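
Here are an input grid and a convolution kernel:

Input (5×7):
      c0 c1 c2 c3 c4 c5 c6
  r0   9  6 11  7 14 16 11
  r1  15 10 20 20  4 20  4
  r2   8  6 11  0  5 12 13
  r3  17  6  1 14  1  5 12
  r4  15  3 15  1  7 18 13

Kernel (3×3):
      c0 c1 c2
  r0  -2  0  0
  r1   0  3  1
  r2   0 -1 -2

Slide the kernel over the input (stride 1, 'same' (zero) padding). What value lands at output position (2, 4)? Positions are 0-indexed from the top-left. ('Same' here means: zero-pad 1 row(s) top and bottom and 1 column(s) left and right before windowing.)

-24

The receptive field on the zero-padded input at this output position is [20 4 20 / 0 5 12 / 14 1 5]. Elementwise product with the kernel and sum: 20·-2 + 5·3 + 12·1 + 1·-1 + 5·-2.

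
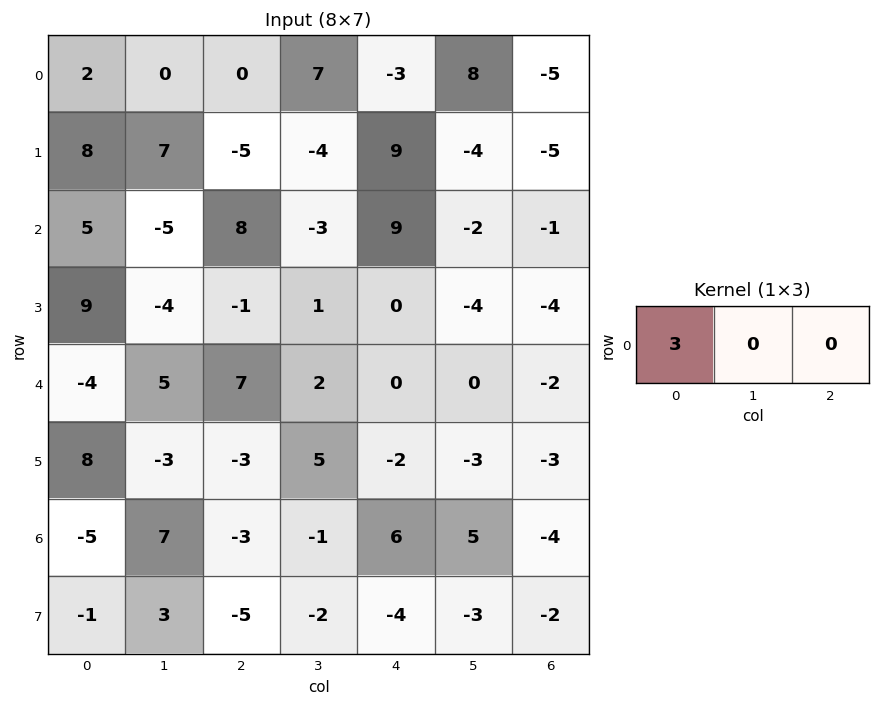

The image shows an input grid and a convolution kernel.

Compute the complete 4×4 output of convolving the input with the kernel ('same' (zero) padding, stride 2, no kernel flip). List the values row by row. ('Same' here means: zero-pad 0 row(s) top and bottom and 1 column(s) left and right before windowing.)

0 0 21 24
0 -15 -9 -6
0 15 6 0
0 21 -3 15

Output[0,0]: The receptive field on the zero-padded input at this output position is [0 2 0]. Elementwise product with the kernel and sum: 0·3.
Output[0,1]: The receptive field on the zero-padded input at this output position is [0 0 7]. Elementwise product with the kernel and sum: 0·3.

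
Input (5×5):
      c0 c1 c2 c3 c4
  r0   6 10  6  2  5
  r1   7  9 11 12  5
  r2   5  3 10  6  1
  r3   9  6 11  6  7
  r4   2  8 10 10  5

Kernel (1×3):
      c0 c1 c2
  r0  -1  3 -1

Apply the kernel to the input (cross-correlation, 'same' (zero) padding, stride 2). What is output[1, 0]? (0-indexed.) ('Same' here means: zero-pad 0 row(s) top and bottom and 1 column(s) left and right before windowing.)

The receptive field on the zero-padded input at this output position is [0 5 3]. Elementwise product with the kernel and sum: 0·-1 + 5·3 + 3·-1.

12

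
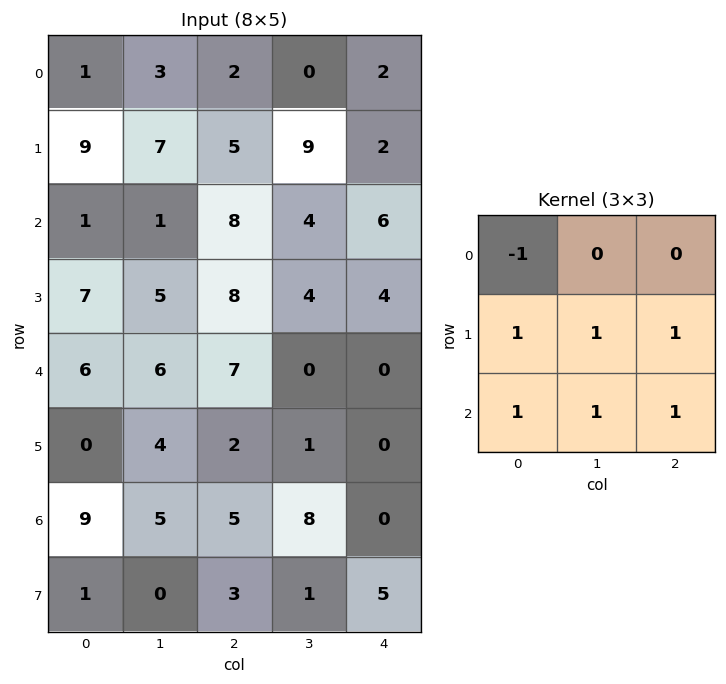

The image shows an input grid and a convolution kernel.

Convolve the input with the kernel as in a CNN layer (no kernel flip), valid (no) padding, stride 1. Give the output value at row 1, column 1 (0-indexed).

The receptive field on the input at this output position is [7 5 9 / 1 8 4 / 5 8 4]. Elementwise product with the kernel and sum: 7·-1 + 1·1 + 8·1 + 4·1 + 5·1 + 8·1 + 4·1.

23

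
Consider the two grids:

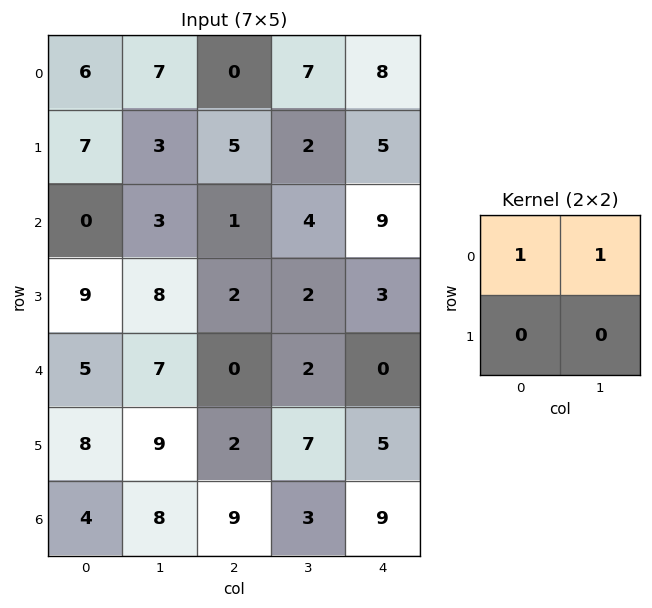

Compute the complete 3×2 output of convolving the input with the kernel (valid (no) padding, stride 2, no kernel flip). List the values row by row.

Output[0,0]: The receptive field on the input at this output position is [6 7 / 7 3]. Elementwise product with the kernel and sum: 6·1 + 7·1.
Output[0,1]: The receptive field on the input at this output position is [0 7 / 5 2]. Elementwise product with the kernel and sum: 0·1 + 7·1.

13 7
3 5
12 2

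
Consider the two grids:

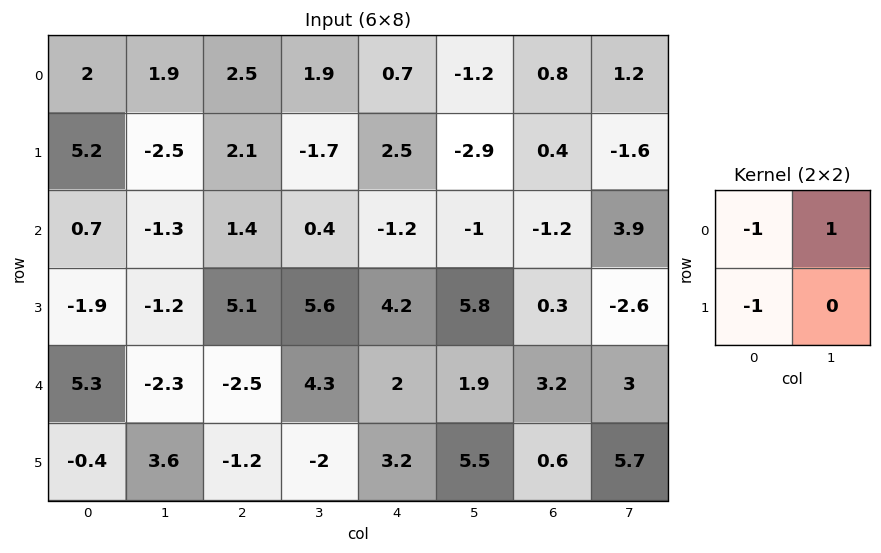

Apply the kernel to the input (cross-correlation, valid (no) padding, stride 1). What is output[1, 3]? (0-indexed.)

The receptive field on the input at this output position is [-1.7 2.5 / 0.4 -1.2]. Elementwise product with the kernel and sum: -1.7·-1 + 2.5·1 + 0.4·-1.

3.8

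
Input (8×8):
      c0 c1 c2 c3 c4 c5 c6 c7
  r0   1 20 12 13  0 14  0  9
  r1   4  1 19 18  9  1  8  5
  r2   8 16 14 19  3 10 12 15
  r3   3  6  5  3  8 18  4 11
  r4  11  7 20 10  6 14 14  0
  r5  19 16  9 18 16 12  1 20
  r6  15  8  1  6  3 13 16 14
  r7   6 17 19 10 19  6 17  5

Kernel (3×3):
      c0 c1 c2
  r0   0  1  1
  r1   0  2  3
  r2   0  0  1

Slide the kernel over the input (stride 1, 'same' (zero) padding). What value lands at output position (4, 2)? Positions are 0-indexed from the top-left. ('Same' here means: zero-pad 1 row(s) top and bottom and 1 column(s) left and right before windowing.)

The receptive field on the zero-padded input at this output position is [6 5 3 / 7 20 10 / 16 9 18]. Elementwise product with the kernel and sum: 5·1 + 3·1 + 20·2 + 10·3 + 18·1.

96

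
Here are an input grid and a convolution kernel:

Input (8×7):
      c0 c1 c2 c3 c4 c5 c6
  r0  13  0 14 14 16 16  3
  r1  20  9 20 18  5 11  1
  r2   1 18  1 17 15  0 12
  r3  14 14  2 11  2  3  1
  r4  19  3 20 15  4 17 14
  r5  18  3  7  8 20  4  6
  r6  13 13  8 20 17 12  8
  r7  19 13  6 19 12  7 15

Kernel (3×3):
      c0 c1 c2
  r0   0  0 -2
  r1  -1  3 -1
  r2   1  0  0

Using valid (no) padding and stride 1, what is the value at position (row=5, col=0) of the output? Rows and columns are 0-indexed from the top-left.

The receptive field on the input at this output position is [18 3 7 / 13 13 8 / 19 13 6]. Elementwise product with the kernel and sum: 7·-2 + 13·-1 + 13·3 + 8·-1 + 19·1.

23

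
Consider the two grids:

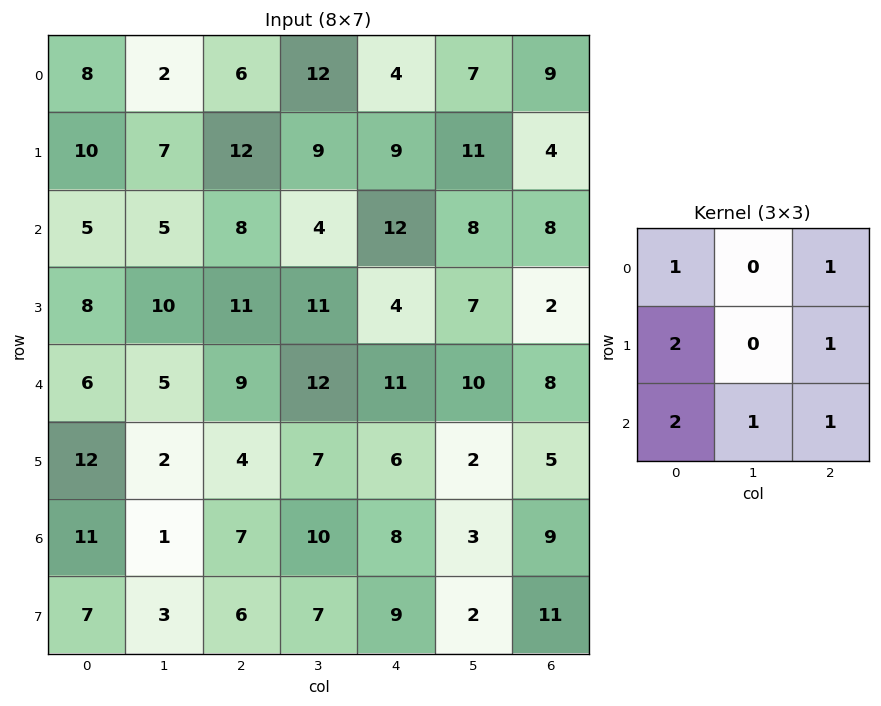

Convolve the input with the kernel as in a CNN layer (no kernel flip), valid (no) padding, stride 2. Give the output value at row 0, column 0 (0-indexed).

The receptive field on the input at this output position is [8 2 6 / 10 7 12 / 5 5 8]. Elementwise product with the kernel and sum: 8·1 + 6·1 + 10·2 + 12·1 + 5·2 + 5·1 + 8·1.

69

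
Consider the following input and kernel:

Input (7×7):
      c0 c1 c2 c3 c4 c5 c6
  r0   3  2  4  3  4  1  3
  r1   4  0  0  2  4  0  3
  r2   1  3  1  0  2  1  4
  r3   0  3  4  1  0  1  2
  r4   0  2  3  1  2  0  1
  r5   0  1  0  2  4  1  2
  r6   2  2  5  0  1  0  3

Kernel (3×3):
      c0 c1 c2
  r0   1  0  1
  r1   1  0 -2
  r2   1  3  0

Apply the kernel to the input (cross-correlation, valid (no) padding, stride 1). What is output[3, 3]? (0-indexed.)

17

The receptive field on the input at this output position is [1 0 1 / 1 2 0 / 2 4 1]. Elementwise product with the kernel and sum: 1·1 + 1·1 + 1·1 + 0·-2 + 2·1 + 4·3.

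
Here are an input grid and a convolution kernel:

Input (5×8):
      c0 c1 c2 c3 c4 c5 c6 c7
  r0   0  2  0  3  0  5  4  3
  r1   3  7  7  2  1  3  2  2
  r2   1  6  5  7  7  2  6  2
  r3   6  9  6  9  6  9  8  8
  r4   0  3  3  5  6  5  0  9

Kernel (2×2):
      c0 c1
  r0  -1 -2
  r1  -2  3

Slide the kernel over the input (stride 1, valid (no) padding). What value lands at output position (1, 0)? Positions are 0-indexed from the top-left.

-1

The receptive field on the input at this output position is [3 7 / 1 6]. Elementwise product with the kernel and sum: 3·-1 + 7·-2 + 1·-2 + 6·3.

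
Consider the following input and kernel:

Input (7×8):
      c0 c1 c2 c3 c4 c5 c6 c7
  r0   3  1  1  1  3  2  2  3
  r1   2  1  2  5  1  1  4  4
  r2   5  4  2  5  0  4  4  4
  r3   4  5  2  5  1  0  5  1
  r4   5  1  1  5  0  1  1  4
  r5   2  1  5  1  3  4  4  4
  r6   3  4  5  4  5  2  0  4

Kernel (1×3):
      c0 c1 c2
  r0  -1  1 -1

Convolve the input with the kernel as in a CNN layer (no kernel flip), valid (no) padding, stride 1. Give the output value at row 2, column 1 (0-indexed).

-7

The receptive field on the input at this output position is [4 2 5]. Elementwise product with the kernel and sum: 4·-1 + 2·1 + 5·-1.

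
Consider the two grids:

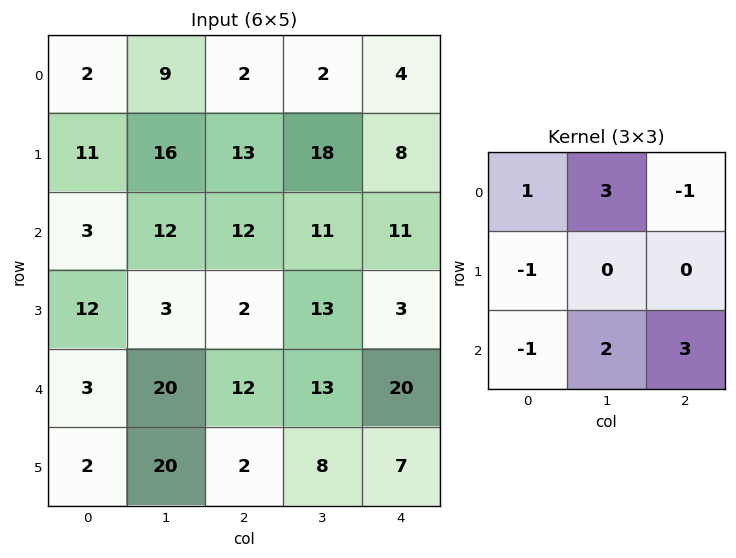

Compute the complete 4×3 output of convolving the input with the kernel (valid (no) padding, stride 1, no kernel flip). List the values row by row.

Output[0,0]: The receptive field on the input at this output position is [2 9 2 / 11 16 13 / 3 12 12]. Elementwise product with the kernel and sum: 2·1 + 9·3 + 2·-1 + 11·-1 + 3·-1 + 12·2 + 12·3.
Output[0,1]: The receptive field on the input at this output position is [9 2 2 / 16 13 18 / 12 12 11]. Elementwise product with the kernel and sum: 9·1 + 2·3 + 2·-1 + 16·-1 + 12·-1 + 12·2 + 11·3.

73 42 34
43 65 80
88 77 106
60 -16 61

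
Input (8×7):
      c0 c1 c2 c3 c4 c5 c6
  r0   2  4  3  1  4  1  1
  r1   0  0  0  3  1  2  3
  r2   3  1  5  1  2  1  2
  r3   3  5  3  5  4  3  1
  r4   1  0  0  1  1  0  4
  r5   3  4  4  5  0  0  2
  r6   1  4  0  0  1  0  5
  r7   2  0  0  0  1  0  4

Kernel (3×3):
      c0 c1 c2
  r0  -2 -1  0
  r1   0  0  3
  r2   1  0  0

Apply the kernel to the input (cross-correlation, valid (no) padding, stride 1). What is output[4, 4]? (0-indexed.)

5

The receptive field on the input at this output position is [1 0 4 / 0 0 2 / 1 0 5]. Elementwise product with the kernel and sum: 1·-2 + 0·-1 + 2·3 + 1·1.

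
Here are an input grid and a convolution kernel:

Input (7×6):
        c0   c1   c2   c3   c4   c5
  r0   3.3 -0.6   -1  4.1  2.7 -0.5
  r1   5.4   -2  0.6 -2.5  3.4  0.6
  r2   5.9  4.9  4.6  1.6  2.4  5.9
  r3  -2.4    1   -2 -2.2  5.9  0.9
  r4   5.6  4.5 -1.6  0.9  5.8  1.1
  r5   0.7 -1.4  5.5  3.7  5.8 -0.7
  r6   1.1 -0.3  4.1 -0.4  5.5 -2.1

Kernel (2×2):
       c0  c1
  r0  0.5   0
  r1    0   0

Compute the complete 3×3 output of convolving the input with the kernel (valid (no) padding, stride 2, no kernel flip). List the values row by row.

Output[0,0]: The receptive field on the input at this output position is [3.3 -0.6 / 5.4 -2]. Elementwise product with the kernel and sum: 3.3·0.5.

1.65 -0.5 1.35
2.95 2.3 1.2
2.8 -0.8 2.9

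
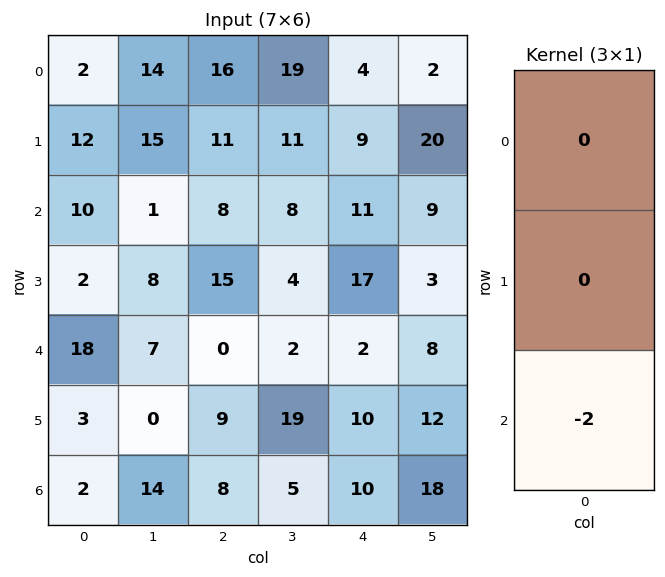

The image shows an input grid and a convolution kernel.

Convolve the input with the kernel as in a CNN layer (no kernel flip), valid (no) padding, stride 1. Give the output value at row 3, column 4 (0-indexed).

-20

The receptive field on the input at this output position is [17 / 2 / 10]. Elementwise product with the kernel and sum: 10·-2.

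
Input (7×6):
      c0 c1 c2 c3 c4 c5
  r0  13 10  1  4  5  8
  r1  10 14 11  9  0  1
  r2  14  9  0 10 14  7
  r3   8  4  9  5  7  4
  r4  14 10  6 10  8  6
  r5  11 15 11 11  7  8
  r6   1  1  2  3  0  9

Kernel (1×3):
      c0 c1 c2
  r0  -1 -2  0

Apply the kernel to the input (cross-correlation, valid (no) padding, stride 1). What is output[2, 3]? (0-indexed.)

The receptive field on the input at this output position is [10 14 7]. Elementwise product with the kernel and sum: 10·-1 + 14·-2.

-38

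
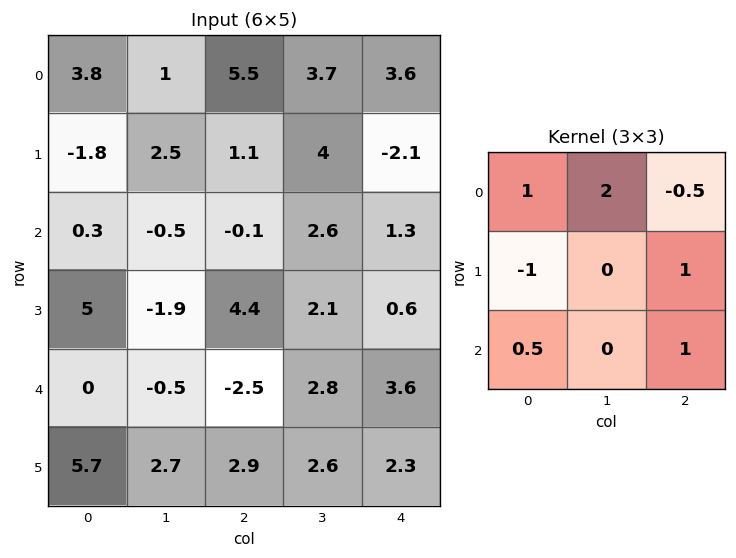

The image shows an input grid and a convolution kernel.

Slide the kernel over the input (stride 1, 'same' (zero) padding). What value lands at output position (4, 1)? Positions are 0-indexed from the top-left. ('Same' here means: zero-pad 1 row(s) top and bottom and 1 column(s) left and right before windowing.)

The receptive field on the zero-padded input at this output position is [5 -1.9 4.4 / 0 -0.5 -2.5 / 5.7 2.7 2.9]. Elementwise product with the kernel and sum: 5·1 + -1.9·2 + 4.4·-0.5 + 0·-1 + -2.5·1 + 5.7·0.5 + 2.9·1.

2.25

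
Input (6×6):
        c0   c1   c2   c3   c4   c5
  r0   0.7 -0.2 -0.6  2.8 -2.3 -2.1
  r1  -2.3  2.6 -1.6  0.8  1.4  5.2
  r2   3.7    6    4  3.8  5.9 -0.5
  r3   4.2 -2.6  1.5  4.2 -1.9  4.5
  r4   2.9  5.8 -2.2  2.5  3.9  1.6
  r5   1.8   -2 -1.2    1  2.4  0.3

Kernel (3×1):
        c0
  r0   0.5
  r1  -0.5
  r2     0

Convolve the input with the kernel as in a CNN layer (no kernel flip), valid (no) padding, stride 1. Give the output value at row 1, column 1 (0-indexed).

The receptive field on the input at this output position is [2.6 / 6 / -2.6]. Elementwise product with the kernel and sum: 2.6·0.5 + 6·-0.5.

-1.7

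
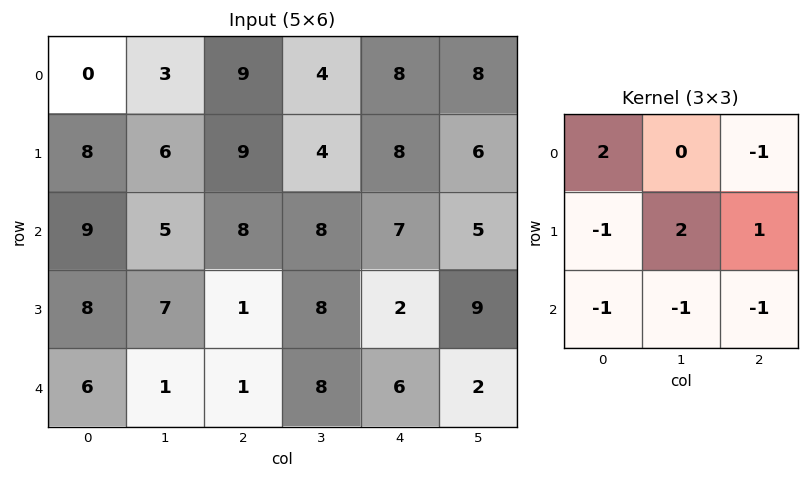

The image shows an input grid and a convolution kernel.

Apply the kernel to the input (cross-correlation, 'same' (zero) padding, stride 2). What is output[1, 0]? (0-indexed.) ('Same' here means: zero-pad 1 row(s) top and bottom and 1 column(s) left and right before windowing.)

2

The receptive field on the zero-padded input at this output position is [0 8 6 / 0 9 5 / 0 8 7]. Elementwise product with the kernel and sum: 0·2 + 6·-1 + 0·-1 + 9·2 + 5·1 + 0·-1 + 8·-1 + 7·-1.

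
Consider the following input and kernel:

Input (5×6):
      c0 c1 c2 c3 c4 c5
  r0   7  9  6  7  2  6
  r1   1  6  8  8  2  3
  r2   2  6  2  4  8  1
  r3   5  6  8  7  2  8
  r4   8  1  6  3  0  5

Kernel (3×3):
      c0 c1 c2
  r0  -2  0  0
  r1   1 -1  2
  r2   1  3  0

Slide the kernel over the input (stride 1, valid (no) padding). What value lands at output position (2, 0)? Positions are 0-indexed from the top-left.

22

The receptive field on the input at this output position is [2 6 2 / 5 6 8 / 8 1 6]. Elementwise product with the kernel and sum: 2·-2 + 5·1 + 6·-1 + 8·2 + 8·1 + 1·3.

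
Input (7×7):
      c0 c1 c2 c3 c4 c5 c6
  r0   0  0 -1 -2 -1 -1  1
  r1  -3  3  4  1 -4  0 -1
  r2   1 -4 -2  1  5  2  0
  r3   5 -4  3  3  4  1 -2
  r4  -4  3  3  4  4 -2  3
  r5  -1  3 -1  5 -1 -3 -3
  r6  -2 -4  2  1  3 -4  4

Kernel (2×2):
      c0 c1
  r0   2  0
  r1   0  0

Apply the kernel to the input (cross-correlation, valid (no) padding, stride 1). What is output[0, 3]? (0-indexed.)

The receptive field on the input at this output position is [-2 -1 / 1 -4]. Elementwise product with the kernel and sum: -2·2.

-4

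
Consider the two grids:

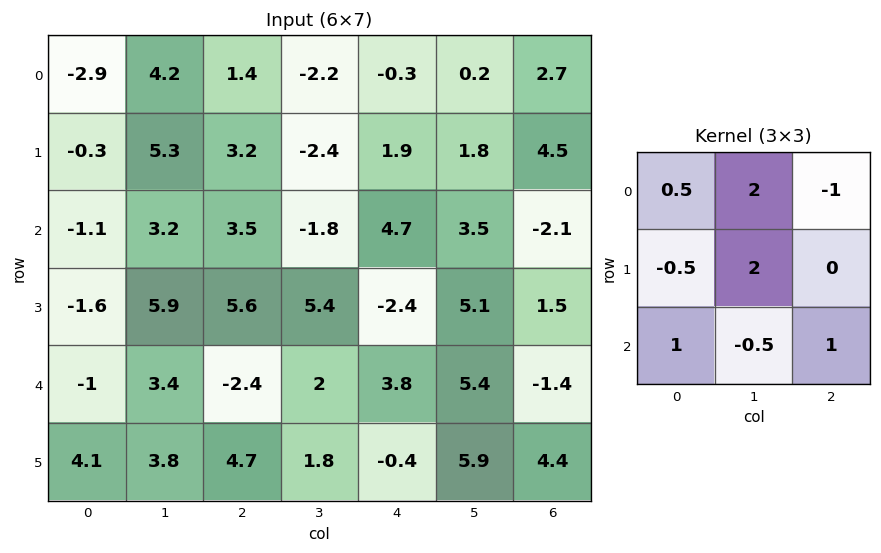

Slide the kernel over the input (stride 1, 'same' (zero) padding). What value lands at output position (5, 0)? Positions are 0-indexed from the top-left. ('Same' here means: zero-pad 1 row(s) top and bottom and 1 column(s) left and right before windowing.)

2.8

The receptive field on the zero-padded input at this output position is [0 -1 3.4 / 0 4.1 3.8 / 0 0 0]. Elementwise product with the kernel and sum: 0·0.5 + -1·2 + 3.4·-1 + 0·-0.5 + 4.1·2 + 0·1 + 0·-0.5 + 0·1.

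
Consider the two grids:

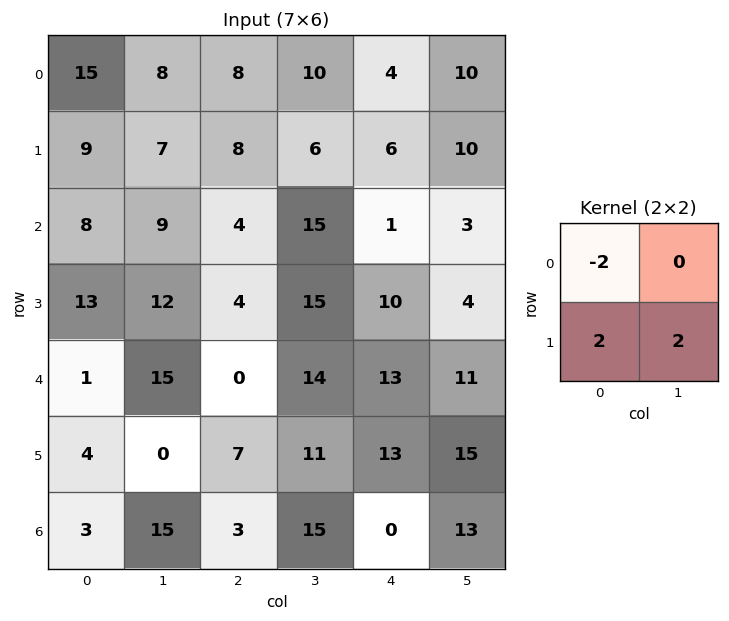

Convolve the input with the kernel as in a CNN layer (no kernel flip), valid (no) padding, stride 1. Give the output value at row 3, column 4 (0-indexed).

The receptive field on the input at this output position is [10 4 / 13 11]. Elementwise product with the kernel and sum: 10·-2 + 13·2 + 11·2.

28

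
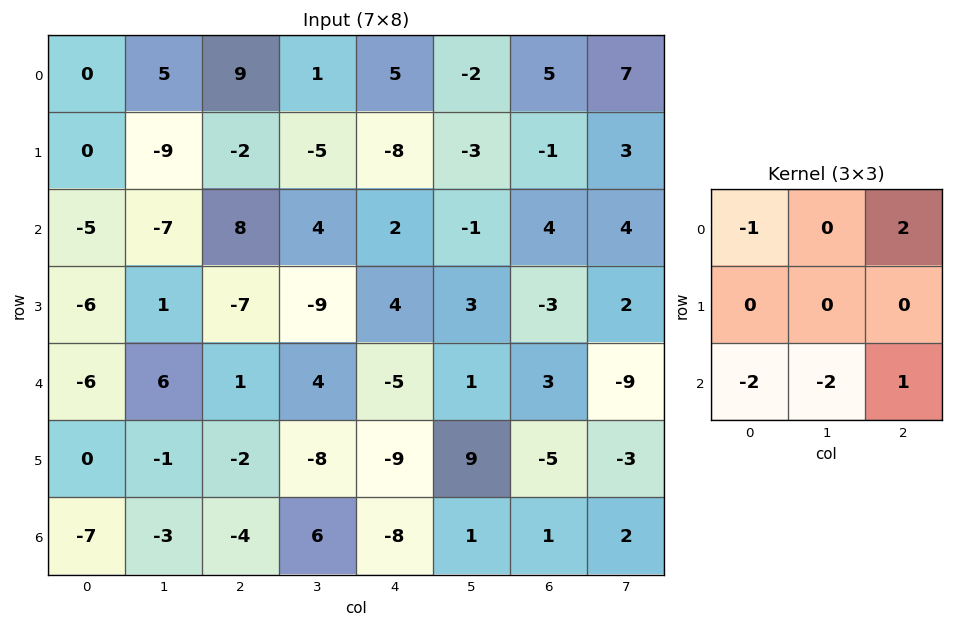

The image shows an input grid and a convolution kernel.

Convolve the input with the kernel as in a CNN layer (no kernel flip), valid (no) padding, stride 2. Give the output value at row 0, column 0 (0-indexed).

The receptive field on the input at this output position is [0 5 9 / 0 -9 -2 / -5 -7 8]. Elementwise product with the kernel and sum: 0·-1 + 9·2 + -5·-2 + -7·-2 + 8·1.

50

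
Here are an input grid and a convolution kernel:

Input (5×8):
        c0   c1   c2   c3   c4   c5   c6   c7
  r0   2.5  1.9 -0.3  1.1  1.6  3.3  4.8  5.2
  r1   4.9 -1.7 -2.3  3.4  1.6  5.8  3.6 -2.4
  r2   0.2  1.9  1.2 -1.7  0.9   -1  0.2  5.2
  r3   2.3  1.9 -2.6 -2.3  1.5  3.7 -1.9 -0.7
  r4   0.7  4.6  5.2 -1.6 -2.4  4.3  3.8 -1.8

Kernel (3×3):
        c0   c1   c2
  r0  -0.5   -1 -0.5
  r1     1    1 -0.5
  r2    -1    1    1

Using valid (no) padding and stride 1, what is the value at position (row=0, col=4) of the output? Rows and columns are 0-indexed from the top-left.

-2.6

The receptive field on the input at this output position is [1.6 3.3 4.8 / 1.6 5.8 3.6 / 0.9 -1 0.2]. Elementwise product with the kernel and sum: 1.6·-0.5 + 3.3·-1 + 4.8·-0.5 + 1.6·1 + 5.8·1 + 3.6·-0.5 + 0.9·-1 + -1·1 + 0.2·1.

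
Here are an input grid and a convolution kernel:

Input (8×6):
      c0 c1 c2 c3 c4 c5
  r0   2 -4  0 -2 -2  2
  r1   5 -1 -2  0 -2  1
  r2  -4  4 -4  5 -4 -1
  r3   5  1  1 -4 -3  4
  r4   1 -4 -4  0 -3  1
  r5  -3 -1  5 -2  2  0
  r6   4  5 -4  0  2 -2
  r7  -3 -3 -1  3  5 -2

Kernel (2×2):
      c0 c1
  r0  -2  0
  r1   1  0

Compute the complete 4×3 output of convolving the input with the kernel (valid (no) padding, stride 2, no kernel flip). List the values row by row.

Output[0,0]: The receptive field on the input at this output position is [2 -4 / 5 -1]. Elementwise product with the kernel and sum: 2·-2 + 5·1.

1 -2 2
13 9 5
-5 13 8
-11 7 1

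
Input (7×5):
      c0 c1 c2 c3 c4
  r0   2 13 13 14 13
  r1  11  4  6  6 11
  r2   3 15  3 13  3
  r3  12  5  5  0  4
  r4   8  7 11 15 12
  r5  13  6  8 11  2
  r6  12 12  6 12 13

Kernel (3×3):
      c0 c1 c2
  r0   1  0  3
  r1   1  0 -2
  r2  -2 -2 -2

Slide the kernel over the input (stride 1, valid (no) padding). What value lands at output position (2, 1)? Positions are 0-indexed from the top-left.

The receptive field on the input at this output position is [15 3 13 / 5 5 0 / 7 11 15]. Elementwise product with the kernel and sum: 15·1 + 13·3 + 5·1 + 0·-2 + 7·-2 + 11·-2 + 15·-2.

-7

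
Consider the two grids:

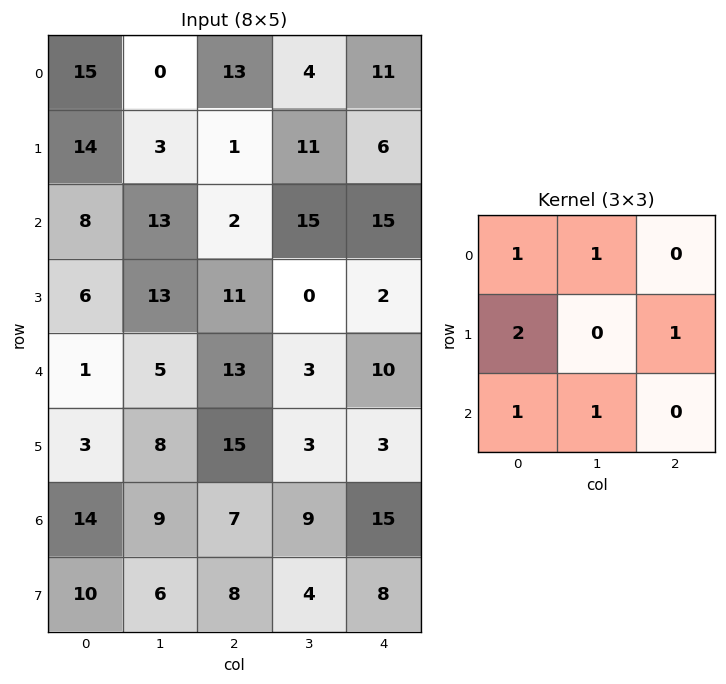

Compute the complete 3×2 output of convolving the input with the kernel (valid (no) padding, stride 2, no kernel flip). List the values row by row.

Output[0,0]: The receptive field on the input at this output position is [15 0 13 / 14 3 1 / 8 13 2]. Elementwise product with the kernel and sum: 15·1 + 0·1 + 14·2 + 1·1 + 8·1 + 13·1.

65 42
50 57
50 65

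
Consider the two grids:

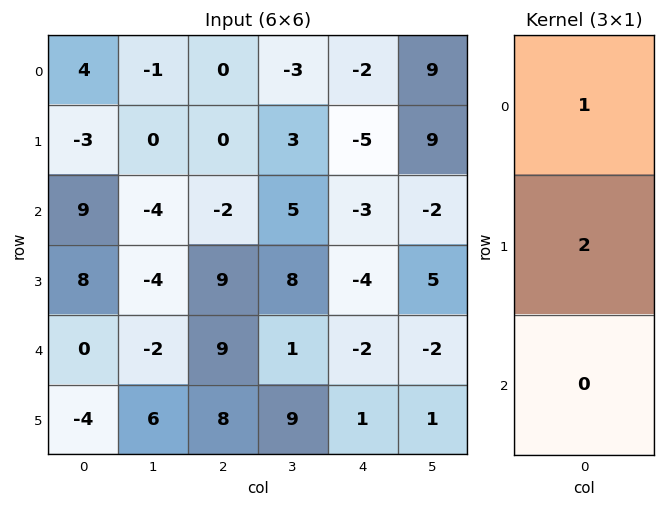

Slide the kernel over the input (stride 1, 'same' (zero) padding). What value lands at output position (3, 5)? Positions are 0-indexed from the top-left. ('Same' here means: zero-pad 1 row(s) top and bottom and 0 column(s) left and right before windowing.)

The receptive field on the zero-padded input at this output position is [-2 / 5 / -2]. Elementwise product with the kernel and sum: -2·1 + 5·2.

8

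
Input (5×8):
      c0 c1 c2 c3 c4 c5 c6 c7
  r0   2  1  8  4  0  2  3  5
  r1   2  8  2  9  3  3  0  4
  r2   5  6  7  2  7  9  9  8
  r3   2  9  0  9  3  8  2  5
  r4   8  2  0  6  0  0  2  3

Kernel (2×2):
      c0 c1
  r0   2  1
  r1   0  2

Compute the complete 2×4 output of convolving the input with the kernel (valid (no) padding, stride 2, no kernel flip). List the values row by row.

21 38 8 19
34 34 39 36

Output[0,0]: The receptive field on the input at this output position is [2 1 / 2 8]. Elementwise product with the kernel and sum: 2·2 + 1·1 + 8·2.
Output[0,1]: The receptive field on the input at this output position is [8 4 / 2 9]. Elementwise product with the kernel and sum: 8·2 + 4·1 + 9·2.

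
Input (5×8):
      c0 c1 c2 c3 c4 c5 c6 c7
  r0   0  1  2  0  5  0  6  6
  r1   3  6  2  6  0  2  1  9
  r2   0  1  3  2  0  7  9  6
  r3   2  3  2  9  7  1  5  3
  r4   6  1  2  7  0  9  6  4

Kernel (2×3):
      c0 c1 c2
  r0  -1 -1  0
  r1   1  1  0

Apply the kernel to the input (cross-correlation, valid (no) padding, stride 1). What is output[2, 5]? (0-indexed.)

-10

The receptive field on the input at this output position is [7 9 6 / 1 5 3]. Elementwise product with the kernel and sum: 7·-1 + 9·-1 + 1·1 + 5·1.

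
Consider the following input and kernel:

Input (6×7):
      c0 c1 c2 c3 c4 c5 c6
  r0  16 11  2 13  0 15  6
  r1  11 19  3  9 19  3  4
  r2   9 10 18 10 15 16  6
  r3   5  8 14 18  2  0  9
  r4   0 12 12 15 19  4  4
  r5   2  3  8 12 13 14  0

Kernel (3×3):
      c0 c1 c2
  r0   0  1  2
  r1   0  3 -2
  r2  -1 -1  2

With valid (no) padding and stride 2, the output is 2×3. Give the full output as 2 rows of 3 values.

Output[0,0]: The receptive field on the input at this output position is [16 11 2 / 11 19 3 / 9 10 18]. Elementwise product with the kernel and sum: 11·1 + 2·2 + 19·3 + 3·-2 + 9·-1 + 10·-1 + 18·2.
Output[0,1]: The receptive field on the input at this output position is [2 13 0 / 3 9 19 / 18 10 15]. Elementwise product with the kernel and sum: 13·1 + 0·2 + 9·3 + 19·-2 + 18·-1 + 10·-1 + 15·2.

83 4 9
54 101 -5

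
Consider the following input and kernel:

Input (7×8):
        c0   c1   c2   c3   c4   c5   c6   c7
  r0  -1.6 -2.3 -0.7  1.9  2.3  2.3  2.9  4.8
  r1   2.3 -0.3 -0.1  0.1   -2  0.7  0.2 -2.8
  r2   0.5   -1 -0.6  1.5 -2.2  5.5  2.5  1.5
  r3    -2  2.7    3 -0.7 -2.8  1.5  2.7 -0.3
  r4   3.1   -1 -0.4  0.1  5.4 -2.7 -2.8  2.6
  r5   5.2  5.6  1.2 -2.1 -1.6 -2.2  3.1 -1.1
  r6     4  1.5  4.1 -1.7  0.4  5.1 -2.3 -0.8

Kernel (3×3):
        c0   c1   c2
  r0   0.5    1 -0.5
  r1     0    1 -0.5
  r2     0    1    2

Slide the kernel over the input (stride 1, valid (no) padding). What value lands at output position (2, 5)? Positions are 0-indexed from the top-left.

The receptive field on the input at this output position is [5.5 2.5 1.5 / 1.5 2.7 -0.3 / -2.7 -2.8 2.6]. Elementwise product with the kernel and sum: 5.5·0.5 + 2.5·1 + 1.5·-0.5 + 2.7·1 + -0.3·-0.5 + -2.8·1 + 2.6·2.

9.75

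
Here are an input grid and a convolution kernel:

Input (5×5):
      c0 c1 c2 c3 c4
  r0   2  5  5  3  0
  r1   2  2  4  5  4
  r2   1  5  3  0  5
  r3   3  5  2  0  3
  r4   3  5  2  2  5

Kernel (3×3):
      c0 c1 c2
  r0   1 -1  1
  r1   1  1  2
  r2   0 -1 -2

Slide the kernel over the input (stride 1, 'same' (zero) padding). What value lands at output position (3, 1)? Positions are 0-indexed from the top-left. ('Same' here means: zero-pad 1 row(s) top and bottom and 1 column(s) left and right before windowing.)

2

The receptive field on the zero-padded input at this output position is [1 5 3 / 3 5 2 / 3 5 2]. Elementwise product with the kernel and sum: 1·1 + 5·-1 + 3·1 + 3·1 + 5·1 + 2·2 + 5·-1 + 2·-2.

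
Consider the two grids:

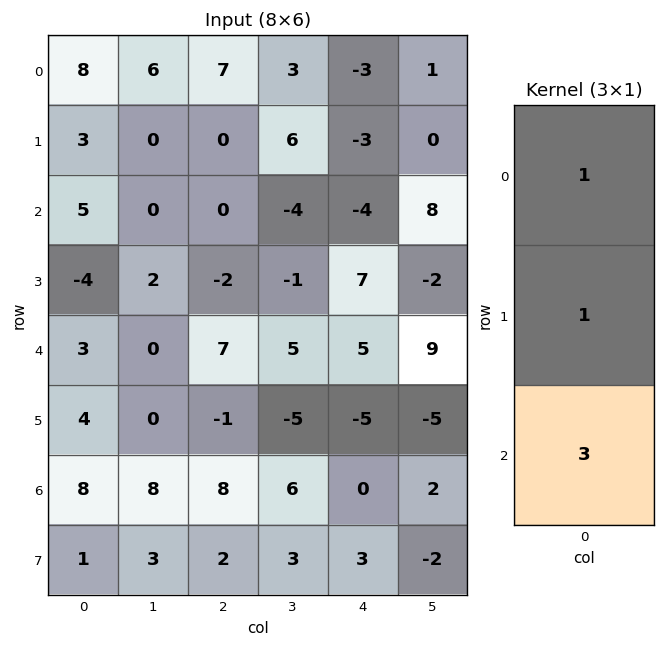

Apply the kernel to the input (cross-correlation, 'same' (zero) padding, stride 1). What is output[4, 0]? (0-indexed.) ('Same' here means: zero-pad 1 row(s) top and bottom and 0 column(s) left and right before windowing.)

The receptive field on the zero-padded input at this output position is [-4 / 3 / 4]. Elementwise product with the kernel and sum: -4·1 + 3·1 + 4·3.

11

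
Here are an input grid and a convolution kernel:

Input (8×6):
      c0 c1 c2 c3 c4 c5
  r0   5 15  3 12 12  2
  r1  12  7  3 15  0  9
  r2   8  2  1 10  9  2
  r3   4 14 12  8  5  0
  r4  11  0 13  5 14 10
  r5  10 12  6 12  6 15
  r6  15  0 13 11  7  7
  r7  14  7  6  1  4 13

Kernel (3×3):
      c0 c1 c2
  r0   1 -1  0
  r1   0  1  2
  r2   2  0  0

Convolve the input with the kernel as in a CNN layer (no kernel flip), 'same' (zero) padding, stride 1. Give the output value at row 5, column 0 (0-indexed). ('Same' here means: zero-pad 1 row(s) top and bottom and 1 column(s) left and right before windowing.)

23

The receptive field on the zero-padded input at this output position is [0 11 0 / 0 10 12 / 0 15 0]. Elementwise product with the kernel and sum: 0·1 + 11·-1 + 10·1 + 12·2 + 0·2.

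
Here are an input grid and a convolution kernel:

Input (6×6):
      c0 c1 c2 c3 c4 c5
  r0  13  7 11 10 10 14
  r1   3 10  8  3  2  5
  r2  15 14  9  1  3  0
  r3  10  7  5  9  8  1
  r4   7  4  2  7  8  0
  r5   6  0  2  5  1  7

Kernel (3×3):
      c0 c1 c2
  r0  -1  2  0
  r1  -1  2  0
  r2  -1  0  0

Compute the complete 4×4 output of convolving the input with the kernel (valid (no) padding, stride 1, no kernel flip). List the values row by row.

3 7 -2 10
20 3 -14 -3
10 3 4 5
-1 3 23 11

Output[0,0]: The receptive field on the input at this output position is [13 7 11 / 3 10 8 / 15 14 9]. Elementwise product with the kernel and sum: 13·-1 + 7·2 + 3·-1 + 10·2 + 15·-1.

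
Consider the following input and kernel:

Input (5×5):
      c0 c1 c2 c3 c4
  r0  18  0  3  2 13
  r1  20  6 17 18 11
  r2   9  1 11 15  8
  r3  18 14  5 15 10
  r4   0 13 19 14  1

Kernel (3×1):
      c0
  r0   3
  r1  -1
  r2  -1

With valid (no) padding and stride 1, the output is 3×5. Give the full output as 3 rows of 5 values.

25 -7 -19 -27 20
33 3 35 24 15
9 -24 9 16 13

Output[0,0]: The receptive field on the input at this output position is [18 / 20 / 9]. Elementwise product with the kernel and sum: 18·3 + 20·-1 + 9·-1.
Output[0,1]: The receptive field on the input at this output position is [0 / 6 / 1]. Elementwise product with the kernel and sum: 0·3 + 6·-1 + 1·-1.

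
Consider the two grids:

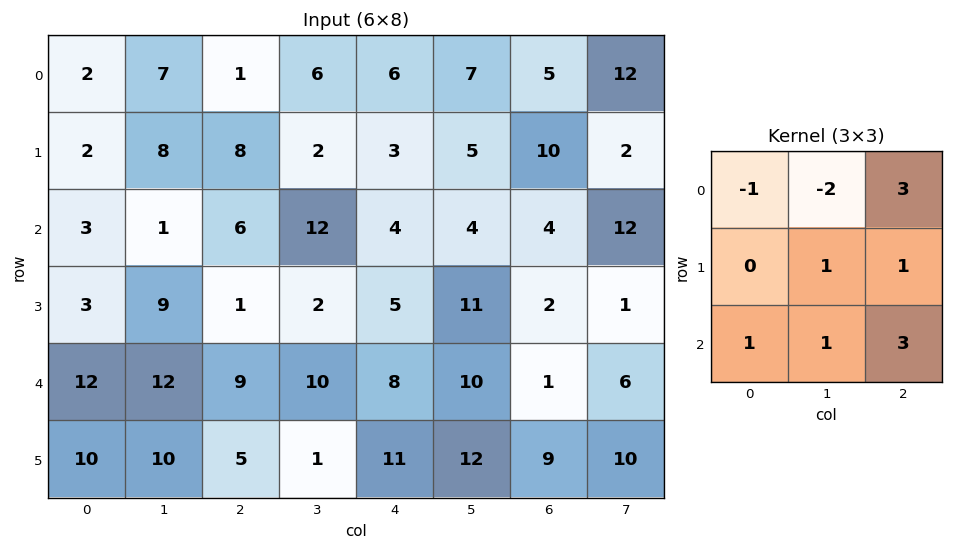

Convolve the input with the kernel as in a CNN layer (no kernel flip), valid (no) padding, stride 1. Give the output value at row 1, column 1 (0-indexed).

The receptive field on the input at this output position is [8 8 2 / 1 6 12 / 9 1 2]. Elementwise product with the kernel and sum: 8·-1 + 8·-2 + 2·3 + 6·1 + 12·1 + 9·1 + 1·1 + 2·3.

16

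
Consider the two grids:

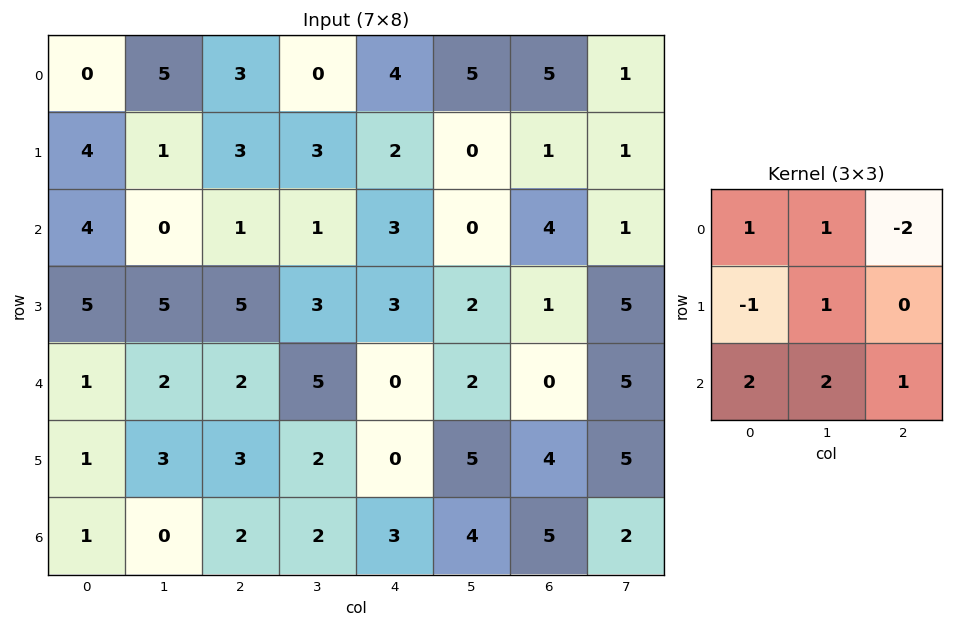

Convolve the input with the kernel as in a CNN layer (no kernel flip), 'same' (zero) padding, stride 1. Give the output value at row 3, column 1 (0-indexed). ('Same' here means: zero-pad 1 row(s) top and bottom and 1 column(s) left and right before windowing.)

The receptive field on the zero-padded input at this output position is [4 0 1 / 5 5 5 / 1 2 2]. Elementwise product with the kernel and sum: 4·1 + 0·1 + 1·-2 + 5·-1 + 5·1 + 1·2 + 2·2 + 2·1.

10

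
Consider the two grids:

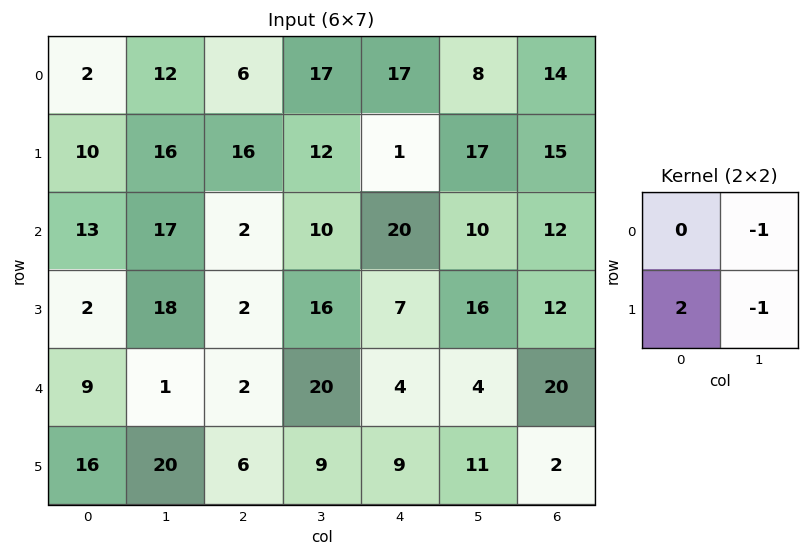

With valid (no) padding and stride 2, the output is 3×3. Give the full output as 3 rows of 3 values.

-8 3 -23
-31 -22 -12
11 -17 3

Output[0,0]: The receptive field on the input at this output position is [2 12 / 10 16]. Elementwise product with the kernel and sum: 12·-1 + 10·2 + 16·-1.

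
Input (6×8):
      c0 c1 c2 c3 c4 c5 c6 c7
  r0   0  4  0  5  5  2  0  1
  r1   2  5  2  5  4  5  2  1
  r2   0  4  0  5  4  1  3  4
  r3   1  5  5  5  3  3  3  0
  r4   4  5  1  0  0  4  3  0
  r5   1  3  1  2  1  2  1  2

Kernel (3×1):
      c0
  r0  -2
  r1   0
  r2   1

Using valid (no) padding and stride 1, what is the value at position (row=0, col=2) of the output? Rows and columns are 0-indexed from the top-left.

0

The receptive field on the input at this output position is [0 / 2 / 0]. Elementwise product with the kernel and sum: 0·-2 + 0·1.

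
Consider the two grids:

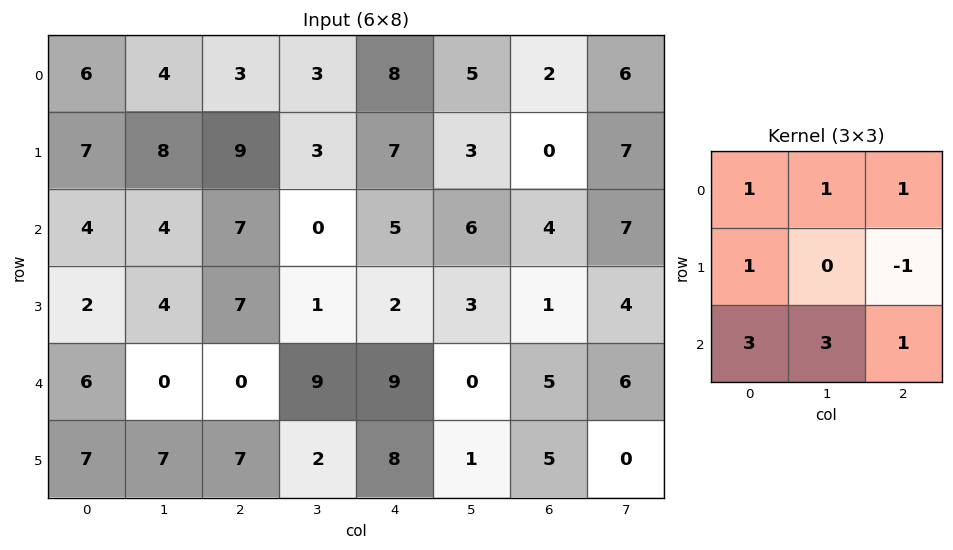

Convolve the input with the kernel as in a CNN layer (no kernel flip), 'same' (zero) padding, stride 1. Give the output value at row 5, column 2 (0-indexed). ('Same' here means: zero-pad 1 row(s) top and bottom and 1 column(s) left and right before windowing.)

The receptive field on the zero-padded input at this output position is [0 0 9 / 7 7 2 / 0 0 0]. Elementwise product with the kernel and sum: 0·1 + 0·1 + 9·1 + 7·1 + 2·-1 + 0·3 + 0·3 + 0·1.

14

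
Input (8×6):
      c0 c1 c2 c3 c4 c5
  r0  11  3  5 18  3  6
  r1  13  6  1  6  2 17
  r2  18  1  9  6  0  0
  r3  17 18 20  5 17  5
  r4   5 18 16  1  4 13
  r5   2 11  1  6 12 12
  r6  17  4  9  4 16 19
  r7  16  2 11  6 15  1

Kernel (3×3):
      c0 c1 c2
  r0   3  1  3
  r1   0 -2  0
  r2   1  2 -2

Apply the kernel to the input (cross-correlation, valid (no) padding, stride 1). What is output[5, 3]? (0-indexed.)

68

The receptive field on the input at this output position is [6 12 12 / 4 16 19 / 6 15 1]. Elementwise product with the kernel and sum: 6·3 + 12·1 + 12·3 + 16·-2 + 6·1 + 15·2 + 1·-2.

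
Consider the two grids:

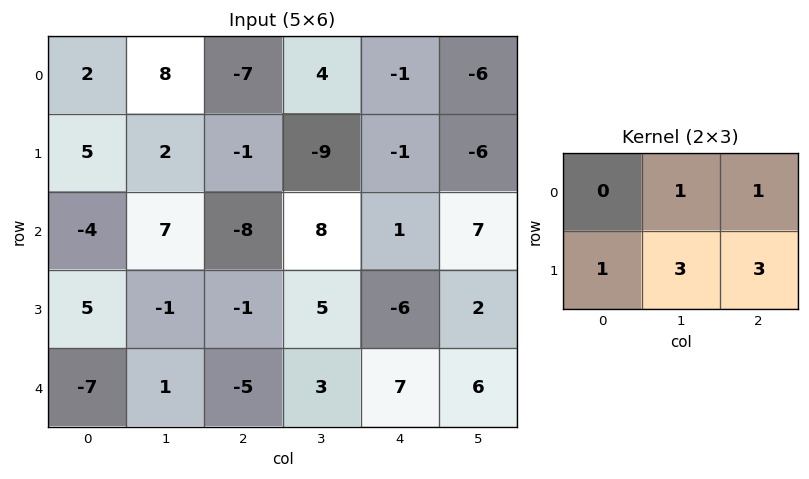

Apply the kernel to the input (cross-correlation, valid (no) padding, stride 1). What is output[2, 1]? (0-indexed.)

11

The receptive field on the input at this output position is [7 -8 8 / -1 -1 5]. Elementwise product with the kernel and sum: -8·1 + 8·1 + -1·1 + -1·3 + 5·3.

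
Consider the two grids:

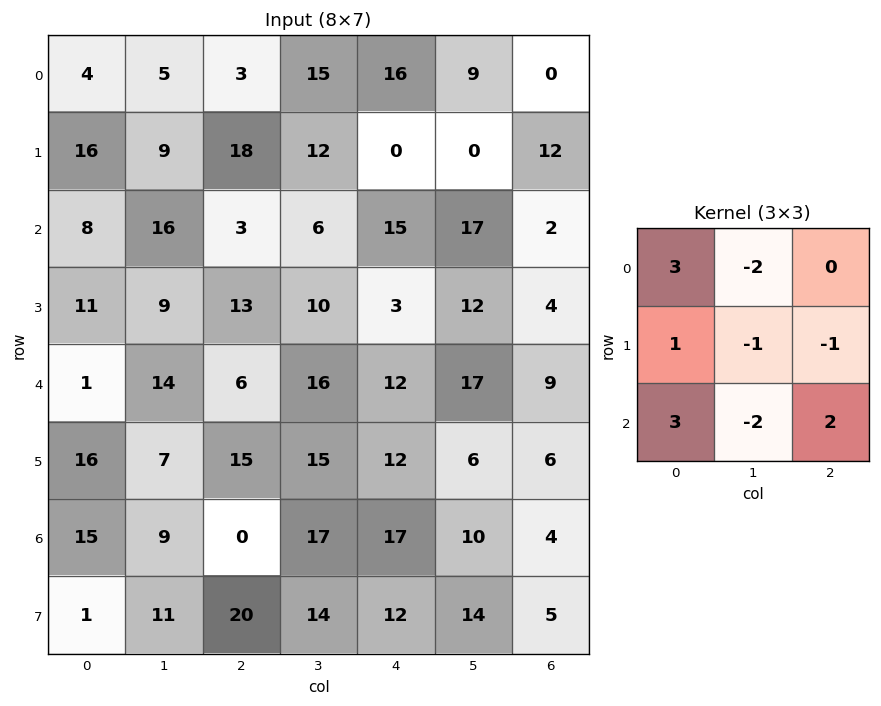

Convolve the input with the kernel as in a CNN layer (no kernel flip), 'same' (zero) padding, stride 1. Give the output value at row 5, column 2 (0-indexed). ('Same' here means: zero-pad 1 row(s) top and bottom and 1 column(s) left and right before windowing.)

68

The receptive field on the zero-padded input at this output position is [14 6 16 / 7 15 15 / 9 0 17]. Elementwise product with the kernel and sum: 14·3 + 6·-2 + 7·1 + 15·-1 + 15·-1 + 9·3 + 0·-2 + 17·2.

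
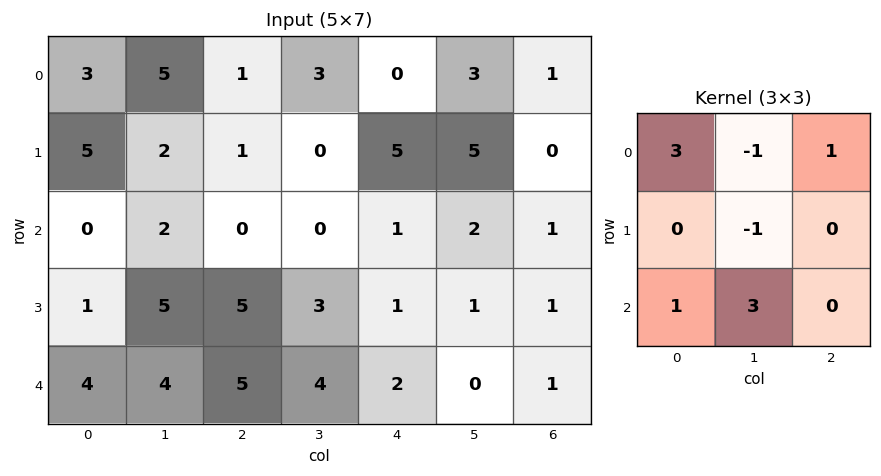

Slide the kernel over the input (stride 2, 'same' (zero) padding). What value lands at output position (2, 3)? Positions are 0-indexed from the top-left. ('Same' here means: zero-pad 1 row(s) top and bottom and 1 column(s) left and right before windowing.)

The receptive field on the zero-padded input at this output position is [1 1 0 / 0 1 0 / 0 0 0]. Elementwise product with the kernel and sum: 1·3 + 1·-1 + 0·1 + 1·-1 + 0·1 + 0·3.

1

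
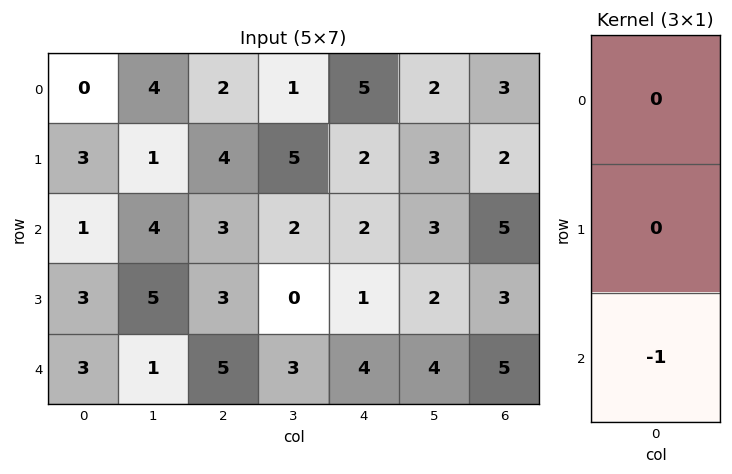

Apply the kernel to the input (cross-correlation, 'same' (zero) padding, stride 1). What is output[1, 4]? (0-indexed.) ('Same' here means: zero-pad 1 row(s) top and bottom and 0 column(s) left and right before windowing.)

The receptive field on the zero-padded input at this output position is [5 / 2 / 2]. Elementwise product with the kernel and sum: 2·-1.

-2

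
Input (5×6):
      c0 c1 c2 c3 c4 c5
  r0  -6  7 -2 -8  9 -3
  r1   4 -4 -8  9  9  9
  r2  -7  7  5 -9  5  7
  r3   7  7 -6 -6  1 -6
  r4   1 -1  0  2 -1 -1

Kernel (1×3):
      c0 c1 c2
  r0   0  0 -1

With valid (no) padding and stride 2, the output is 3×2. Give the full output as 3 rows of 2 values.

Output[0,0]: The receptive field on the input at this output position is [-6 7 -2]. Elementwise product with the kernel and sum: -2·-1.

2 -9
-5 -5
0 1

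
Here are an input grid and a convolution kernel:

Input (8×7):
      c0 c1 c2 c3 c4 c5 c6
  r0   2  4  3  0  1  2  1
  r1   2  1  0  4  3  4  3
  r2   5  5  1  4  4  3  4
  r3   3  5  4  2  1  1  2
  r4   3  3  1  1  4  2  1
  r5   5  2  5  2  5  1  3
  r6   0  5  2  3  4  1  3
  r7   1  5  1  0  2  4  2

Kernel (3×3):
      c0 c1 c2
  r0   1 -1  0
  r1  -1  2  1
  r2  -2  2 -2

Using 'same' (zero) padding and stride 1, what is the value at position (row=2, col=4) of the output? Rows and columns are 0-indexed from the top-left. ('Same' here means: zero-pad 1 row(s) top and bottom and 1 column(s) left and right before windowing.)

The receptive field on the zero-padded input at this output position is [4 3 4 / 4 4 3 / 2 1 1]. Elementwise product with the kernel and sum: 4·1 + 3·-1 + 4·-1 + 4·2 + 3·1 + 2·-2 + 1·2 + 1·-2.

4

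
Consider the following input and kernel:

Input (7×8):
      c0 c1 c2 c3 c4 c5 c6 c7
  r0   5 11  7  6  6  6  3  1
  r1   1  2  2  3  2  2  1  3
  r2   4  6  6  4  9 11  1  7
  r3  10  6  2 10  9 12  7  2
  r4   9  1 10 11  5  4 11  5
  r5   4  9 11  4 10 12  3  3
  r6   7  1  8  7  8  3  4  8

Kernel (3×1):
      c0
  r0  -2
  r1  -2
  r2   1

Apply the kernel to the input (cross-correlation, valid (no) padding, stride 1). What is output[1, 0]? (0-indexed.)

0

The receptive field on the input at this output position is [1 / 4 / 10]. Elementwise product with the kernel and sum: 1·-2 + 4·-2 + 10·1.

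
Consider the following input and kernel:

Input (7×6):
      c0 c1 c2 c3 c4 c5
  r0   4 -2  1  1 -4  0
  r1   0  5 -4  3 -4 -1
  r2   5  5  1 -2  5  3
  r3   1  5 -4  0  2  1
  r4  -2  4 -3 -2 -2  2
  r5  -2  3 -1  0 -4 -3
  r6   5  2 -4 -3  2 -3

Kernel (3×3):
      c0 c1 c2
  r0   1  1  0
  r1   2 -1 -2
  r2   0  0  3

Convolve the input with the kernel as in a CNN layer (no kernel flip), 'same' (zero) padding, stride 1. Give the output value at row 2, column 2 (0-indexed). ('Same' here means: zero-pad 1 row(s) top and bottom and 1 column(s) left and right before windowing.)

The receptive field on the zero-padded input at this output position is [5 -4 3 / 5 1 -2 / 5 -4 0]. Elementwise product with the kernel and sum: 5·1 + -4·1 + 5·2 + 1·-1 + -2·-2 + 0·3.

14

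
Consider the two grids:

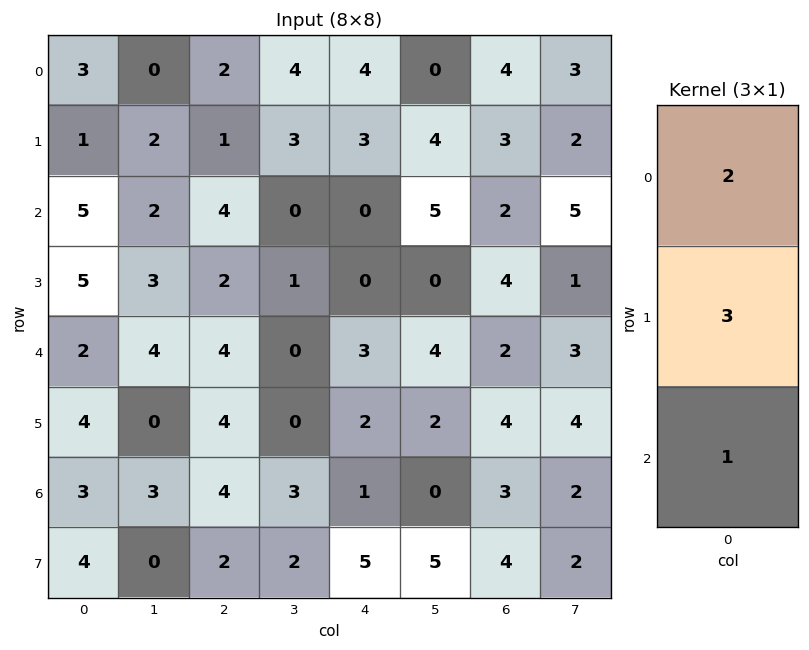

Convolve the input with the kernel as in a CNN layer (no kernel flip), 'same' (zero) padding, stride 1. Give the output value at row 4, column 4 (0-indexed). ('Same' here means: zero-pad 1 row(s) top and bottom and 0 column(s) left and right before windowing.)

The receptive field on the zero-padded input at this output position is [0 / 3 / 2]. Elementwise product with the kernel and sum: 0·2 + 3·3 + 2·1.

11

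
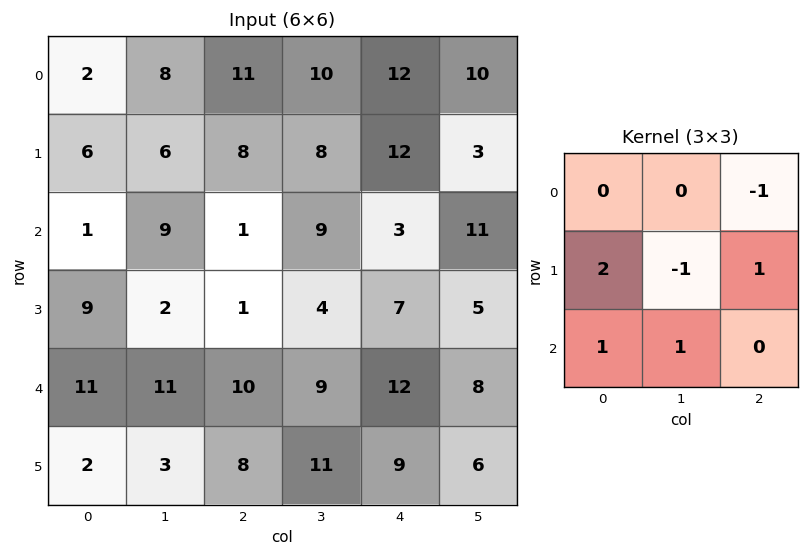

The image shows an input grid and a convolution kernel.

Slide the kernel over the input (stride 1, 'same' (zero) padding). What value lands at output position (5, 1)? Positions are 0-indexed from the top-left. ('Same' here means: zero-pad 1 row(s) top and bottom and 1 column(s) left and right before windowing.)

-1

The receptive field on the zero-padded input at this output position is [11 11 10 / 2 3 8 / 0 0 0]. Elementwise product with the kernel and sum: 10·-1 + 2·2 + 3·-1 + 8·1 + 0·1 + 0·1.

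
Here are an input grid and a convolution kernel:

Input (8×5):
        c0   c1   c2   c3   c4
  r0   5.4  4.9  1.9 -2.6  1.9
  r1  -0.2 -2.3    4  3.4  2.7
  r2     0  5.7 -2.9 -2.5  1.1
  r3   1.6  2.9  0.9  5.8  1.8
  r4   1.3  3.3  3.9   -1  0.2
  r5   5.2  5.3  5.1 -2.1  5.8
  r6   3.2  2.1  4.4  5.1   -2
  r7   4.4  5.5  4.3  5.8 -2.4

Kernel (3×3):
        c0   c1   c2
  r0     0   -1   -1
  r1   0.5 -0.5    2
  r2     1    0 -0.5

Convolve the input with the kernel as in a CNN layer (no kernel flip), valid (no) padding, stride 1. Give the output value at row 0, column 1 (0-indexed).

The receptive field on the input at this output position is [4.9 1.9 -2.6 / -2.3 4 3.4 / 5.7 -2.9 -2.5]. Elementwise product with the kernel and sum: 1.9·-1 + -2.6·-1 + -2.3·0.5 + 4·-0.5 + 3.4·2 + 5.7·1 + -2.5·-0.5.

11.3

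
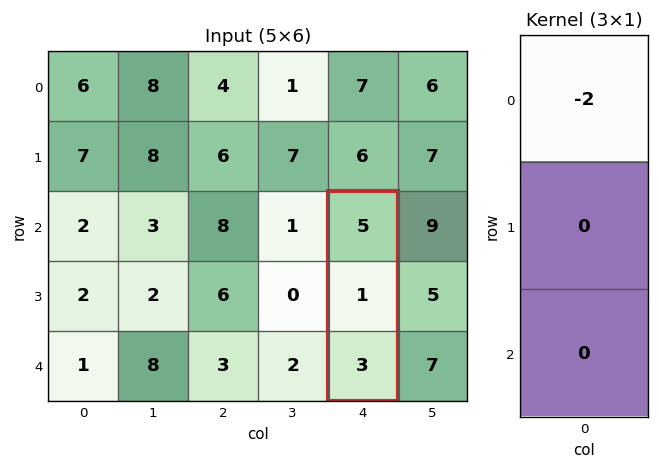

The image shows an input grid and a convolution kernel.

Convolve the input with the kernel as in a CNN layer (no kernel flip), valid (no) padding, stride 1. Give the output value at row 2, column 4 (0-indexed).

-10

The receptive field on the input at this output position is [5 / 1 / 3]. Elementwise product with the kernel and sum: 5·-2.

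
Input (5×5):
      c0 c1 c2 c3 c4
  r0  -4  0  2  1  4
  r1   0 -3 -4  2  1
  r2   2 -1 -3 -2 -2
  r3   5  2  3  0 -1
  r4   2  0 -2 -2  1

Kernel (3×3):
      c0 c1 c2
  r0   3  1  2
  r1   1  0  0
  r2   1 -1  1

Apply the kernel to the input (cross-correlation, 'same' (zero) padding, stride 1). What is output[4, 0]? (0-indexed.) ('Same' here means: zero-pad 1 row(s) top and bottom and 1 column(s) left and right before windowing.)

The receptive field on the zero-padded input at this output position is [0 5 2 / 0 2 0 / 0 0 0]. Elementwise product with the kernel and sum: 0·3 + 5·1 + 2·2 + 0·1 + 0·1 + 0·-1 + 0·1.

9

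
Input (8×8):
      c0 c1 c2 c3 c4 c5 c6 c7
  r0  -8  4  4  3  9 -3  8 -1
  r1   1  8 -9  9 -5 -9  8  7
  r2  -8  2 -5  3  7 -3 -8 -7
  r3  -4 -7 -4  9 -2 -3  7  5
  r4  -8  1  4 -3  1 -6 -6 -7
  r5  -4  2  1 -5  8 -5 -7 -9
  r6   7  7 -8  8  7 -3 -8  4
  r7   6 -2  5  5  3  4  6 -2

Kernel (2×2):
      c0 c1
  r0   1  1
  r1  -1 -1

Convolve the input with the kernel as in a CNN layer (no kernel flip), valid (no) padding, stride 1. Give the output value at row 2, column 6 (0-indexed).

The receptive field on the input at this output position is [-8 -7 / 7 5]. Elementwise product with the kernel and sum: -8·1 + -7·1 + 7·-1 + 5·-1.

-27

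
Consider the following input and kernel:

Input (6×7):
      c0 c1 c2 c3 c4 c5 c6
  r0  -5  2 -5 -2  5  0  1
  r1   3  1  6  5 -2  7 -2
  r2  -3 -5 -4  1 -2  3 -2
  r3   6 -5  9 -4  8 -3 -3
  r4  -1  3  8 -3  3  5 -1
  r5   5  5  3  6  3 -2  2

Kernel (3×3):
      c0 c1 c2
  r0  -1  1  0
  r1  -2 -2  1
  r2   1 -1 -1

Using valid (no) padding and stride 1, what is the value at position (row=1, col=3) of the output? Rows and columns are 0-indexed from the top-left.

The receptive field on the input at this output position is [5 -2 7 / 1 -2 3 / -4 8 -3]. Elementwise product with the kernel and sum: 5·-1 + -2·1 + 1·-2 + -2·-2 + 3·1 + -4·1 + 8·-1 + -3·-1.

-11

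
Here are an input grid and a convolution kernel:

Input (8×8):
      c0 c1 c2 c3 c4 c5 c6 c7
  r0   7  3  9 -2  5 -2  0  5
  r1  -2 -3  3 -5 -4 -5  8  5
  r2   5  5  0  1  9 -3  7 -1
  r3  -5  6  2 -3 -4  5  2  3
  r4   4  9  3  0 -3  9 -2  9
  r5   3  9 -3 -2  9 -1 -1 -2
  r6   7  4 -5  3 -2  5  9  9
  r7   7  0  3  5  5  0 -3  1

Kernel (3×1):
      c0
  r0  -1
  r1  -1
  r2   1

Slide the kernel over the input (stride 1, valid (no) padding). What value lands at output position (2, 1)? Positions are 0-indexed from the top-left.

The receptive field on the input at this output position is [5 / 6 / 9]. Elementwise product with the kernel and sum: 5·-1 + 6·-1 + 9·1.

-2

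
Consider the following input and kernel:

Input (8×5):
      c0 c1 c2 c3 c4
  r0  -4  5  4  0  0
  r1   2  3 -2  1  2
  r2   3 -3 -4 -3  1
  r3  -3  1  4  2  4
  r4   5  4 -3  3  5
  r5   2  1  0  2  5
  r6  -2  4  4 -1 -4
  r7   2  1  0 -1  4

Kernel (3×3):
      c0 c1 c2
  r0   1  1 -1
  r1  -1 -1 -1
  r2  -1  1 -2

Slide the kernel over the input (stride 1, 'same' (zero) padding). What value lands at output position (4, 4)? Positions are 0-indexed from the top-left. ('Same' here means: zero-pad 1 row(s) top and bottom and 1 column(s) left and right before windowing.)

1

The receptive field on the zero-padded input at this output position is [2 4 0 / 3 5 0 / 2 5 0]. Elementwise product with the kernel and sum: 2·1 + 4·1 + 0·-1 + 3·-1 + 5·-1 + 0·-1 + 2·-1 + 5·1 + 0·-2.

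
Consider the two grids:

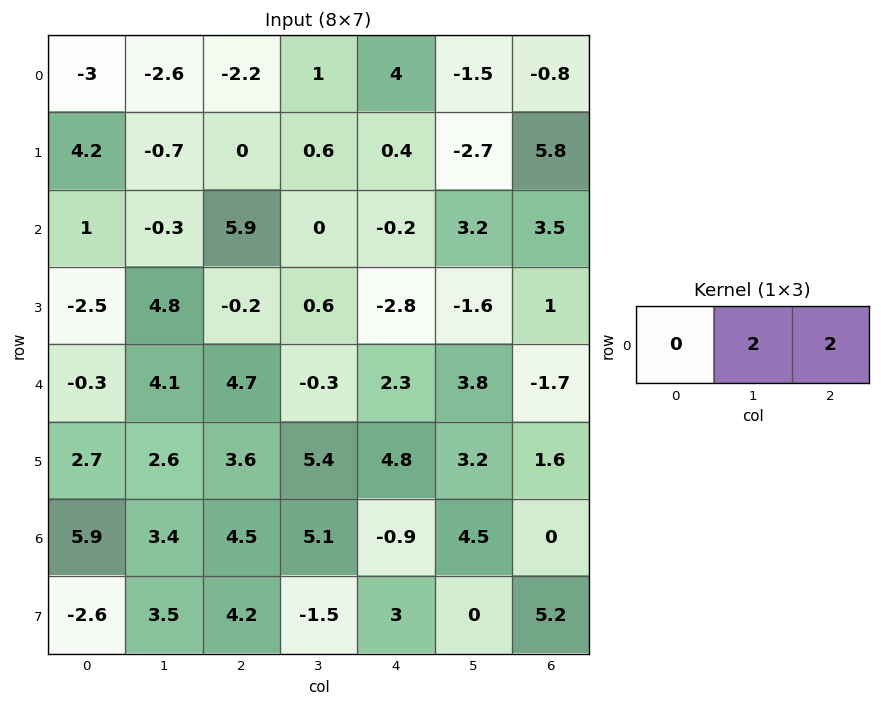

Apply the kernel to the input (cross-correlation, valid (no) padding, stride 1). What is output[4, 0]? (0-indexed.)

17.6

The receptive field on the input at this output position is [-0.3 4.1 4.7]. Elementwise product with the kernel and sum: 4.1·2 + 4.7·2.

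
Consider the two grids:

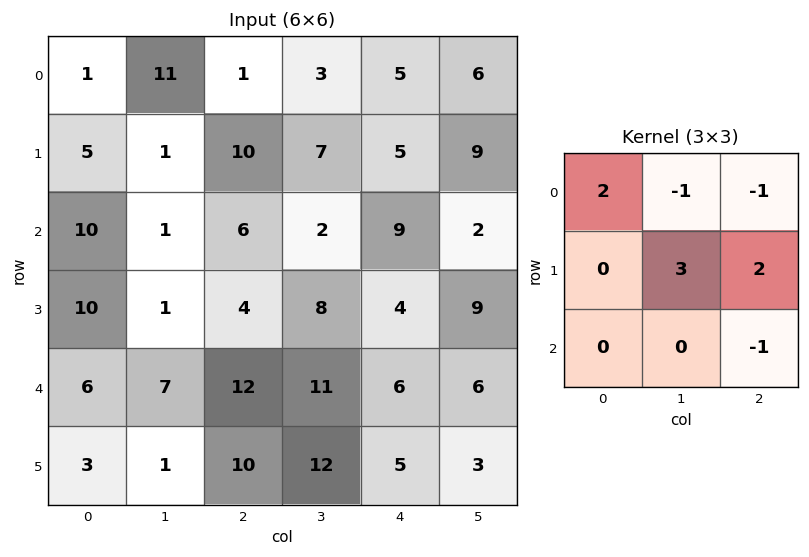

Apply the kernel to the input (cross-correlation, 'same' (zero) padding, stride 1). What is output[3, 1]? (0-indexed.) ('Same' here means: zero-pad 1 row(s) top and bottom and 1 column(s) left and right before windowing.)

12

The receptive field on the zero-padded input at this output position is [10 1 6 / 10 1 4 / 6 7 12]. Elementwise product with the kernel and sum: 10·2 + 1·-1 + 6·-1 + 1·3 + 4·2 + 12·-1.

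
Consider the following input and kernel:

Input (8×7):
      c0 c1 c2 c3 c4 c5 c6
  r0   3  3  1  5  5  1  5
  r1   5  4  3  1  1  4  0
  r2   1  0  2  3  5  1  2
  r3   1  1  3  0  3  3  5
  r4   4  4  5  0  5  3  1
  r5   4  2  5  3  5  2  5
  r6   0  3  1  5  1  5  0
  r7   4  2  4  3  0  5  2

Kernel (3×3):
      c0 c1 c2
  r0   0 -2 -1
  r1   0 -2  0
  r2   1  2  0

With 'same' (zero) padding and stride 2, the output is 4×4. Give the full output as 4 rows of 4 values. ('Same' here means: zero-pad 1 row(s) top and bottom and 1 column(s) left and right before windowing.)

4 8 -7 -6
-14 -4 -10 9
-3 -4 -6 0
-2 -5 -11 -1

Output[0,0]: The receptive field on the zero-padded input at this output position is [0 0 0 / 0 3 3 / 0 5 4]. Elementwise product with the kernel and sum: 0·-2 + 0·-1 + 3·-2 + 0·1 + 5·2.
Output[0,1]: The receptive field on the zero-padded input at this output position is [0 0 0 / 3 1 5 / 4 3 1]. Elementwise product with the kernel and sum: 0·-2 + 0·-1 + 1·-2 + 4·1 + 3·2.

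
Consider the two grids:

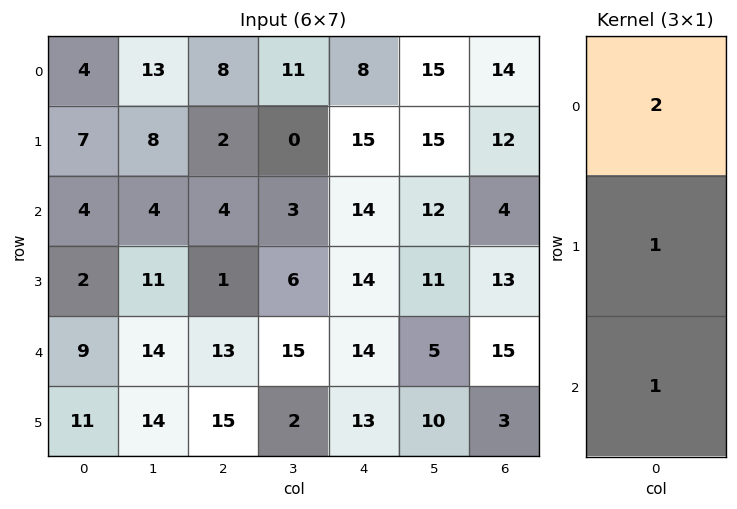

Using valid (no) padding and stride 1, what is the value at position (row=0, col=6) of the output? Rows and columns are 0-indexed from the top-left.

The receptive field on the input at this output position is [14 / 12 / 4]. Elementwise product with the kernel and sum: 14·2 + 12·1 + 4·1.

44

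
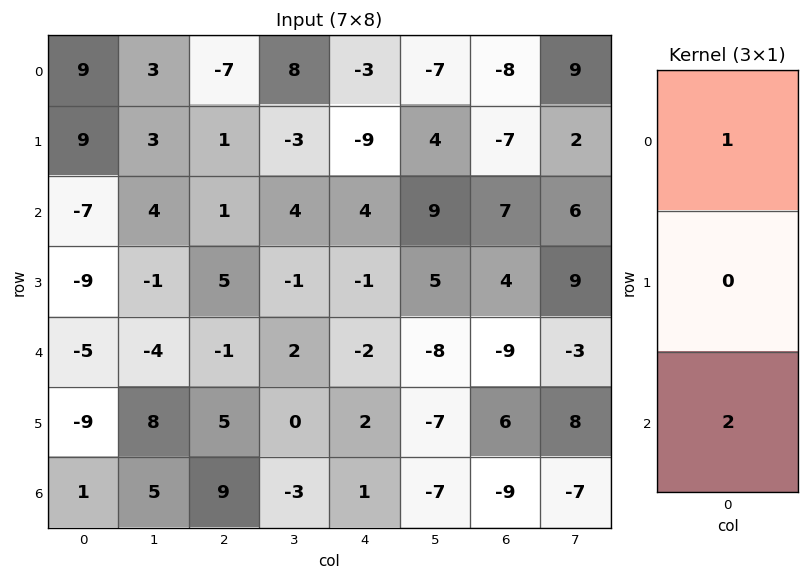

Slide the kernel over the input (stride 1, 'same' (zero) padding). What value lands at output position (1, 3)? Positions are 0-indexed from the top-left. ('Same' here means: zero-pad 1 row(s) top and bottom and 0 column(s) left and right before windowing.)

16

The receptive field on the zero-padded input at this output position is [8 / -3 / 4]. Elementwise product with the kernel and sum: 8·1 + 4·2.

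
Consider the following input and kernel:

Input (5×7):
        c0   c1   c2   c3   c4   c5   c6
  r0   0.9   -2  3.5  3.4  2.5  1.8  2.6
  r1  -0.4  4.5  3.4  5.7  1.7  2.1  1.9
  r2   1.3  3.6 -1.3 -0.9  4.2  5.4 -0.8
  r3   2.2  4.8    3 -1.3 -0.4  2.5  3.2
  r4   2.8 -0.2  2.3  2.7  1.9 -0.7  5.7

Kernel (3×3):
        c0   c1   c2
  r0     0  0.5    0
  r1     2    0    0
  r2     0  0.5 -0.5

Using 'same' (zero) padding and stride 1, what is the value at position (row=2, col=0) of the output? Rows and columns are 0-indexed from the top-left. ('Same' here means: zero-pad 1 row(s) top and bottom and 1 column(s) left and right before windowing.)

The receptive field on the zero-padded input at this output position is [0 -0.4 4.5 / 0 1.3 3.6 / 0 2.2 4.8]. Elementwise product with the kernel and sum: -0.4·0.5 + 0·2 + 2.2·0.5 + 4.8·-0.5.

-1.5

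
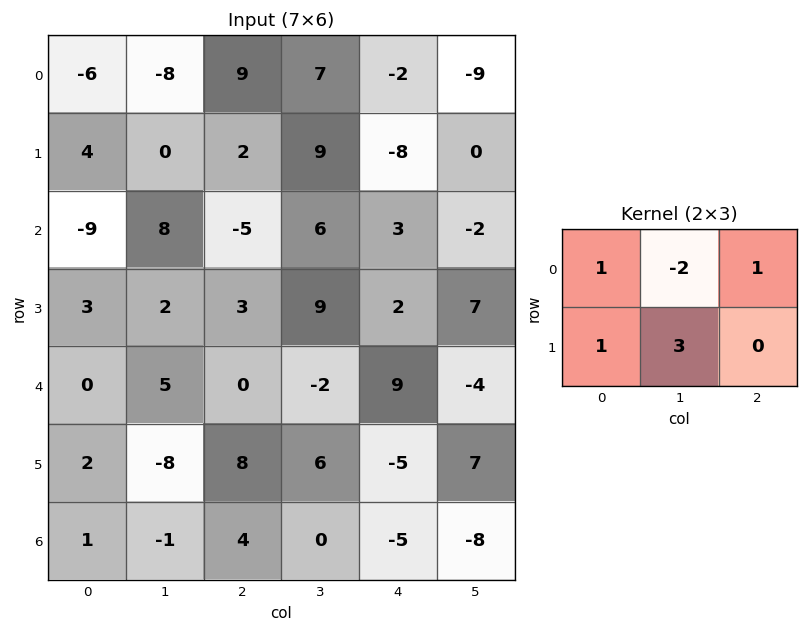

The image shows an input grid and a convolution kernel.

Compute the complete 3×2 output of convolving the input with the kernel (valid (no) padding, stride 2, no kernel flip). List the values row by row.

23 22
-21 16
-32 39

Output[0,0]: The receptive field on the input at this output position is [-6 -8 9 / 4 0 2]. Elementwise product with the kernel and sum: -6·1 + -8·-2 + 9·1 + 4·1 + 0·3.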